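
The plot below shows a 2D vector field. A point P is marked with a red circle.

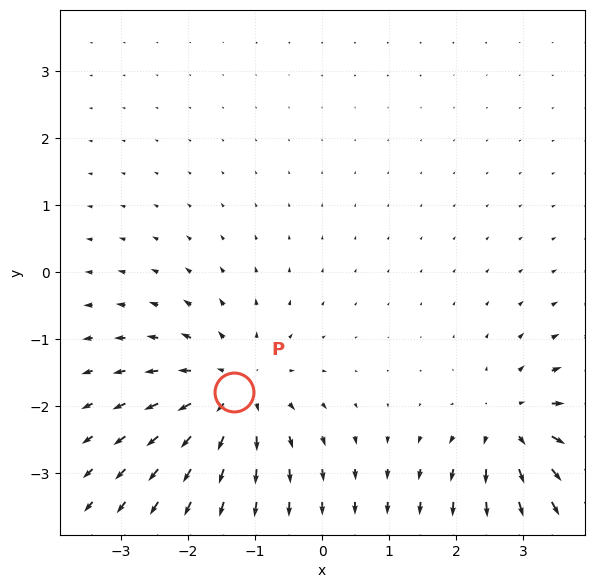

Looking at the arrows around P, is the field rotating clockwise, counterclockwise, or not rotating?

not rotating

Near P at (-1.3, -1.8) the arrows show no circulation. The curl there is ≈0.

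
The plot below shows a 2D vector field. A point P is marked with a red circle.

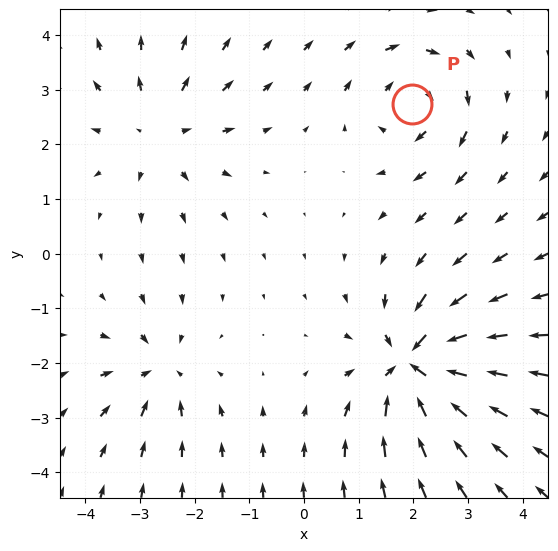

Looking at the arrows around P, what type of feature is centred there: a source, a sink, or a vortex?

At P (2.0, 2.7) the arrows circulate clockwise. Divergence ≈0, curl about -4 — near-zero divergence with nonzero curl is a vortex.

vortex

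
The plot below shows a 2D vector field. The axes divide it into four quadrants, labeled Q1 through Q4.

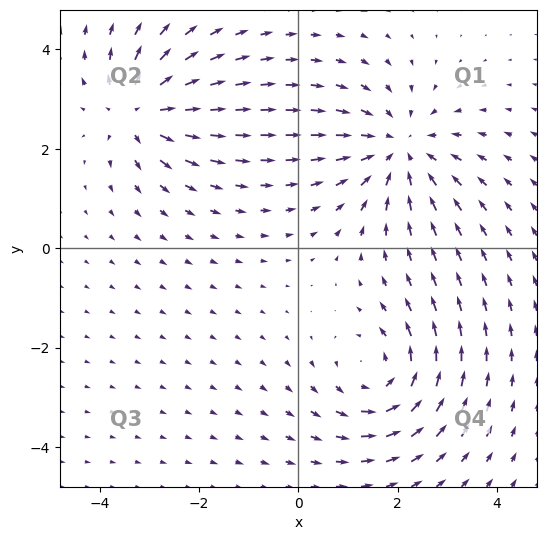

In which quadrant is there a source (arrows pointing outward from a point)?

The source sits at approximately (-3.2, 2.8), which lies in quadrant Q2. The divergence there is about +5, positive as expected for a source.

Q2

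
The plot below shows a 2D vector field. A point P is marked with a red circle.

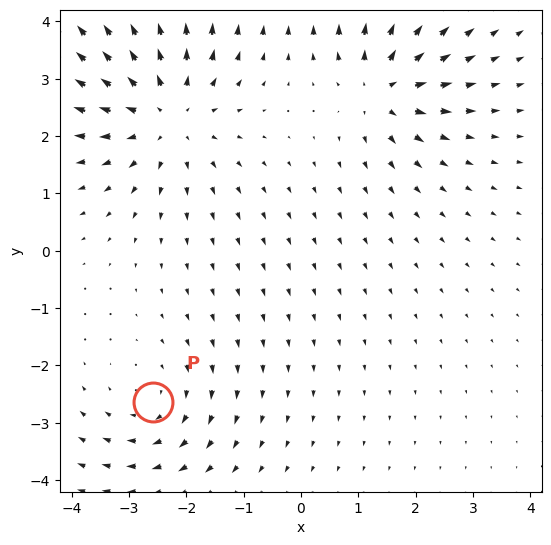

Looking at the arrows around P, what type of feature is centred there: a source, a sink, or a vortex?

At P (-2.6, -2.6) the arrows circulate clockwise. Divergence ≈0, curl about -3 — near-zero divergence with nonzero curl is a vortex.

vortex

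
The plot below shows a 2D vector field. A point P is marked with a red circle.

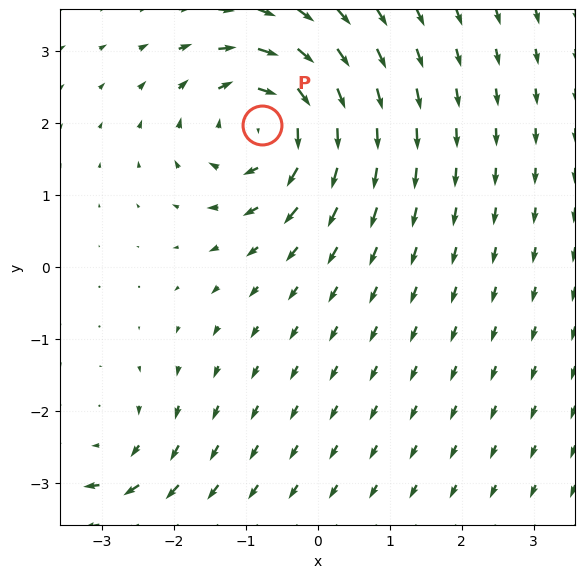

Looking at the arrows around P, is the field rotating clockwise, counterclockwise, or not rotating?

clockwise

Near P at (-0.8, 2.0) the arrows circulate clockwise. The curl (z-component) there is about -5; negative curl means clockwise rotation.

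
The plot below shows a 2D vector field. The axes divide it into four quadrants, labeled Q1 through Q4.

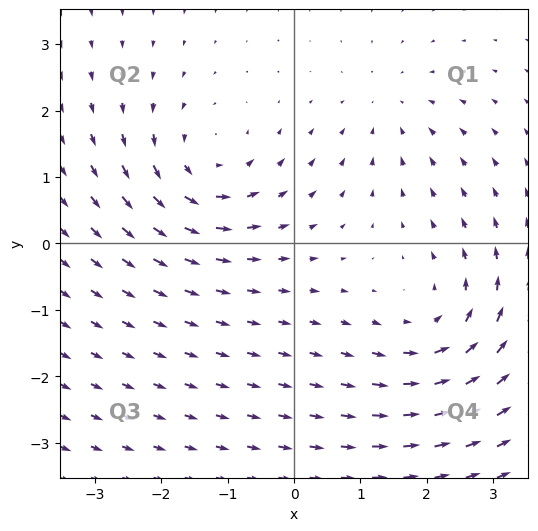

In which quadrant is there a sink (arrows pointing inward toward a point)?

The sink sits at approximately (1.5, 2.0), which lies in quadrant Q1. The divergence there is about -3, negative as expected for a sink.

Q1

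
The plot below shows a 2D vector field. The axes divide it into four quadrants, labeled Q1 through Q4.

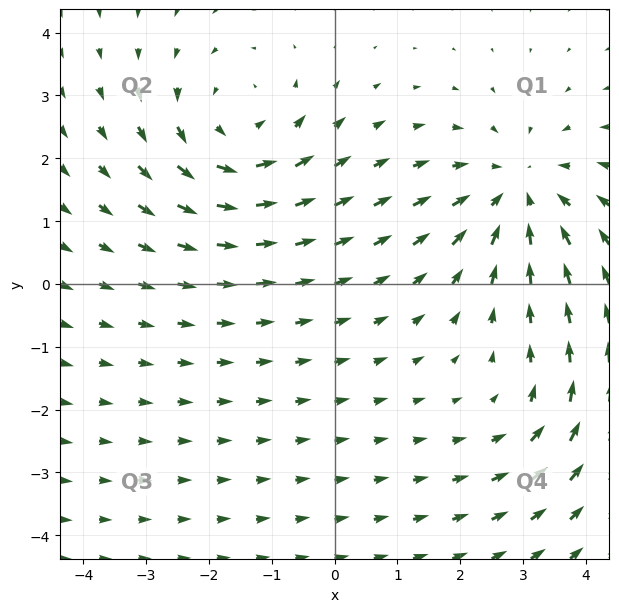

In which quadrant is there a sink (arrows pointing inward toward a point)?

The sink sits at approximately (2.9, 1.5), which lies in quadrant Q1. The divergence there is about -4, negative as expected for a sink.

Q1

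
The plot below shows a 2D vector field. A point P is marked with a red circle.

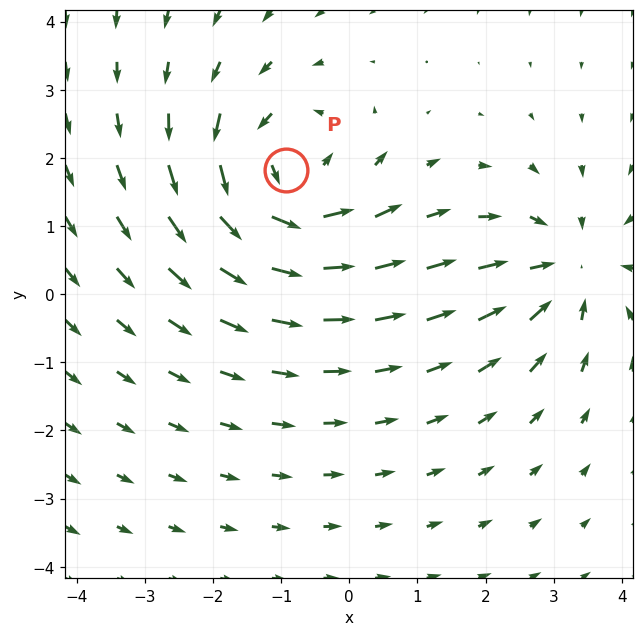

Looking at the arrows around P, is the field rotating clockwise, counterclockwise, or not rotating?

counterclockwise

Near P at (-0.9, 1.8) the arrows circulate counterclockwise. The curl (z-component) there is about +4; positive curl means counterclockwise rotation.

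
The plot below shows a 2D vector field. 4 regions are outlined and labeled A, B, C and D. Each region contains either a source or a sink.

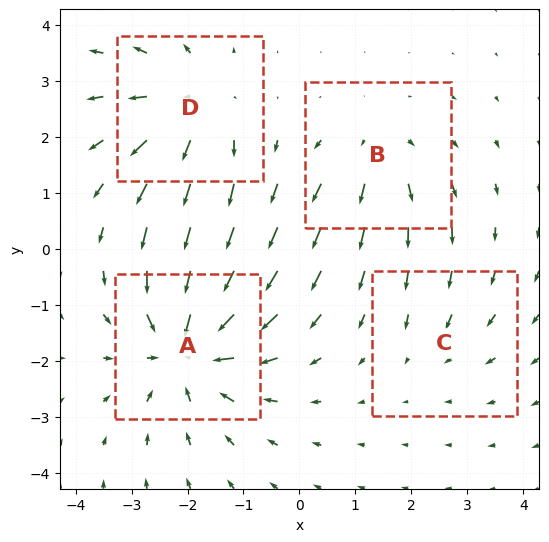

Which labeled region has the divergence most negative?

Divergence at each region's feature centre — A: about -6, B: about +3, C: about -2, D: about +4. Region A is most negative.

A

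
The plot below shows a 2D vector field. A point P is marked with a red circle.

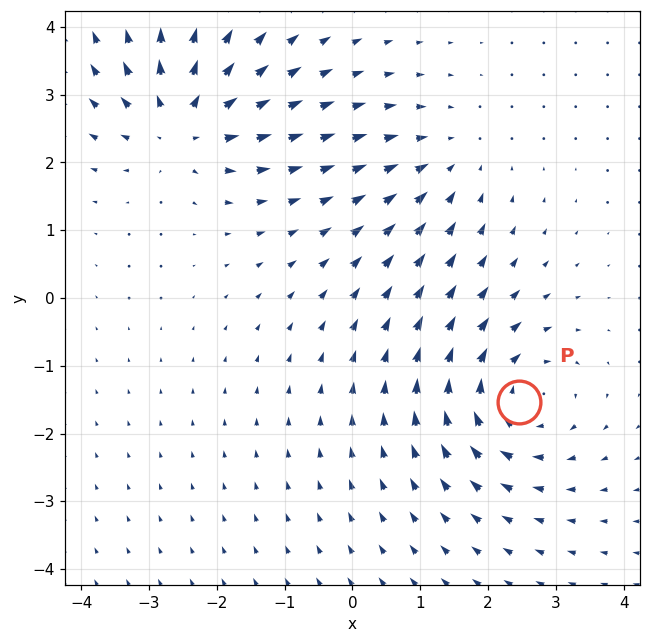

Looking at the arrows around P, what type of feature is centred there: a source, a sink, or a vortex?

At P (2.5, -1.5) the arrows circulate clockwise. Divergence ≈0, curl about -5 — near-zero divergence with nonzero curl is a vortex.

vortex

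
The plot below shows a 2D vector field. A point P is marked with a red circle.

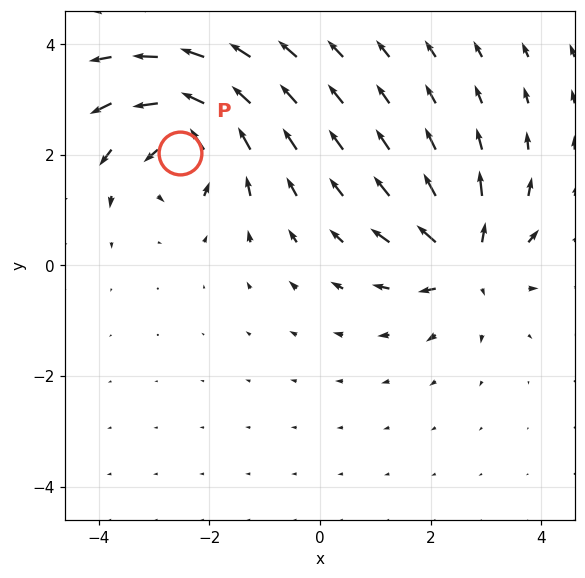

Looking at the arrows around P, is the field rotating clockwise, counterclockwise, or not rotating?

Near P at (-2.5, 2.0) the arrows circulate counterclockwise. The curl (z-component) there is about +5; positive curl means counterclockwise rotation.

counterclockwise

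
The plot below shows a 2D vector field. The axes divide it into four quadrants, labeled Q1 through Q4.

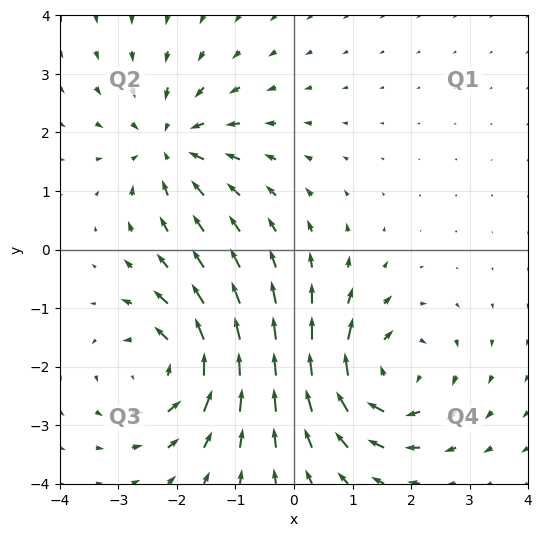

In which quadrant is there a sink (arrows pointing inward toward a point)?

The sink sits at approximately (-2.1, 1.8), which lies in quadrant Q2. The divergence there is about -4, negative as expected for a sink.

Q2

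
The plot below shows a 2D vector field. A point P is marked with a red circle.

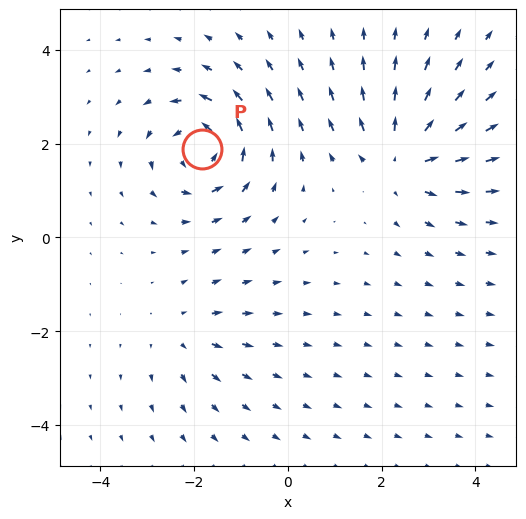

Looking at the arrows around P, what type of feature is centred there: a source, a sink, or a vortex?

vortex

At P (-1.8, 1.9) the arrows circulate counterclockwise. Divergence ≈0, curl about +6 — near-zero divergence with nonzero curl is a vortex.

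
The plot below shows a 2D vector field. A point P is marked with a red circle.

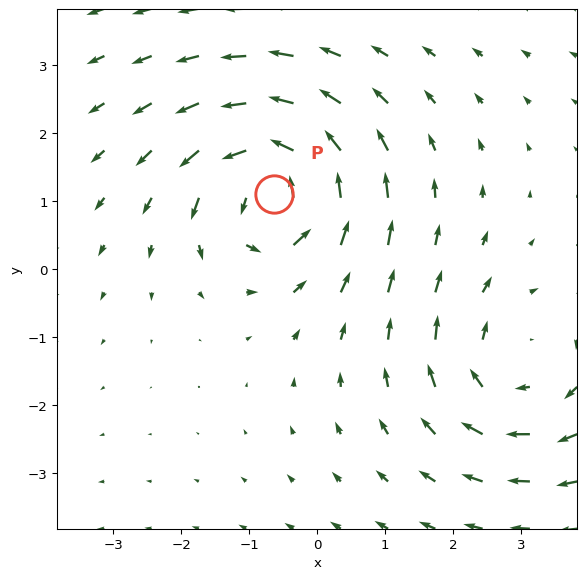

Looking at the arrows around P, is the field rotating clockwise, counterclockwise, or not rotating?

counterclockwise

Near P at (-0.6, 1.1) the arrows circulate counterclockwise. The curl (z-component) there is about +7; positive curl means counterclockwise rotation.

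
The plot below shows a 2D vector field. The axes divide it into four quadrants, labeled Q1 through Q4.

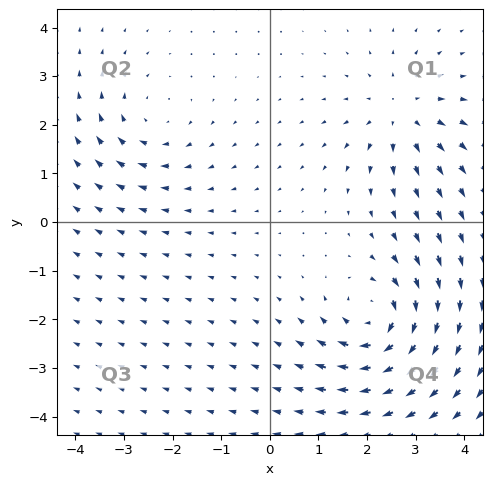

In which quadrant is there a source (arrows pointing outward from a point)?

Q1

The source sits at approximately (2.7, 2.2), which lies in quadrant Q1. The divergence there is about +4, positive as expected for a source.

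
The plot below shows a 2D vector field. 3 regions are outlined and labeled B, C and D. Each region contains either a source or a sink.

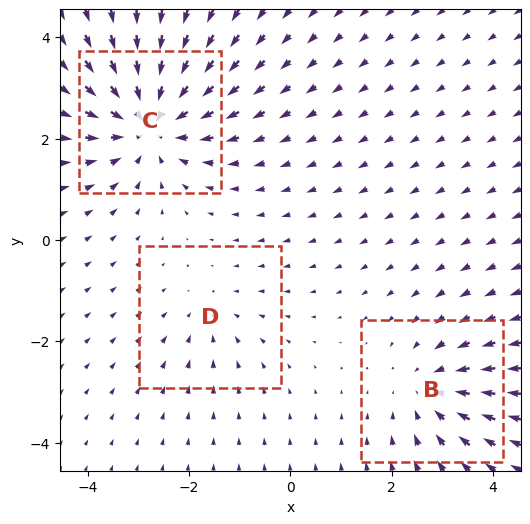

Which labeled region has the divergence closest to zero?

Divergence at each region's feature centre — B: about -3, C: about -4, D: about -2. Region D is closest to zero.

D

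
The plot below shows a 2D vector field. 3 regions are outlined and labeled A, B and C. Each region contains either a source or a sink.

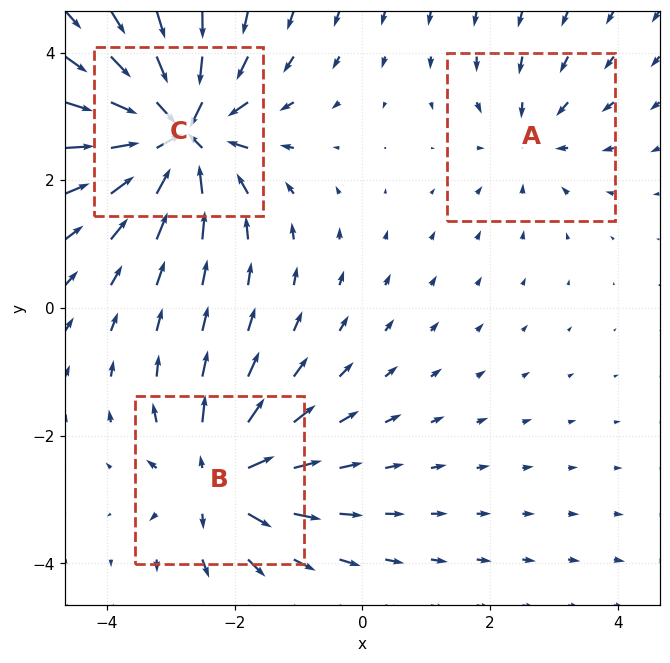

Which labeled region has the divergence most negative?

Divergence at each region's feature centre — A: about -2, B: about +4, C: about -6. Region C is most negative.

C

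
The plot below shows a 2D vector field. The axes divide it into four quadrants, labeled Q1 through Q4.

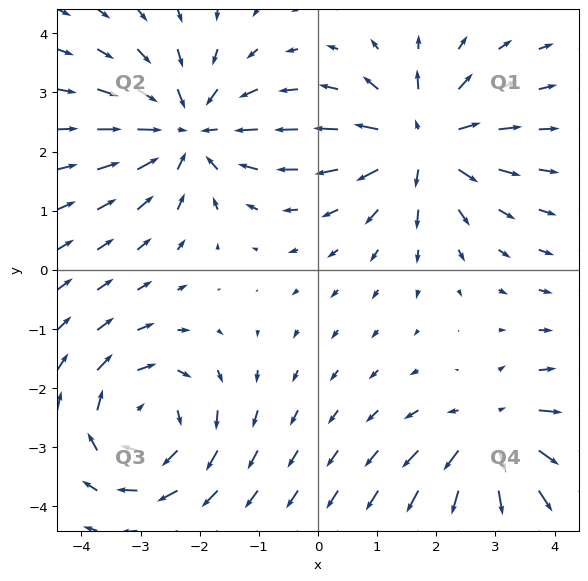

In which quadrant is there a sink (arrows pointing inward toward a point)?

Q2

The sink sits at approximately (-2.2, 2.4), which lies in quadrant Q2. The divergence there is about -5, negative as expected for a sink.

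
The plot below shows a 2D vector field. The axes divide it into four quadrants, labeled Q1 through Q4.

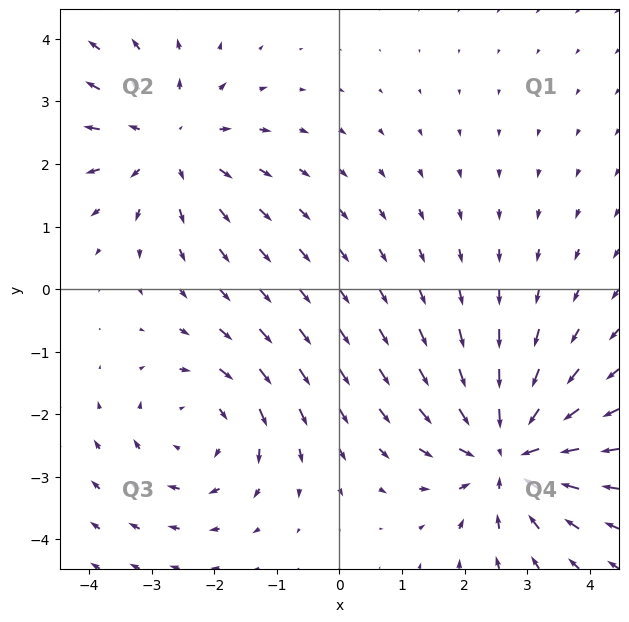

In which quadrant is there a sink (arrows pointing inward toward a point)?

Q4

The sink sits at approximately (2.7, -2.6), which lies in quadrant Q4. The divergence there is about -5, negative as expected for a sink.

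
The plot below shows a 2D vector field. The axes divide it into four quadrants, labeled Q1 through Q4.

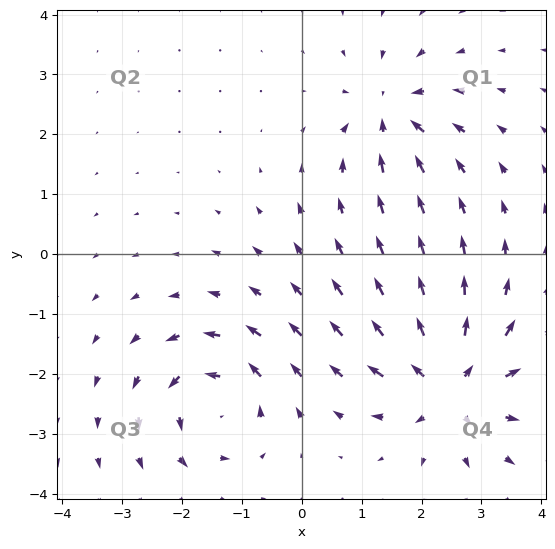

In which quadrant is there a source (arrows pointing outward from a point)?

Q4

The source sits at approximately (2.5, -2.2), which lies in quadrant Q4. The divergence there is about +5, positive as expected for a source.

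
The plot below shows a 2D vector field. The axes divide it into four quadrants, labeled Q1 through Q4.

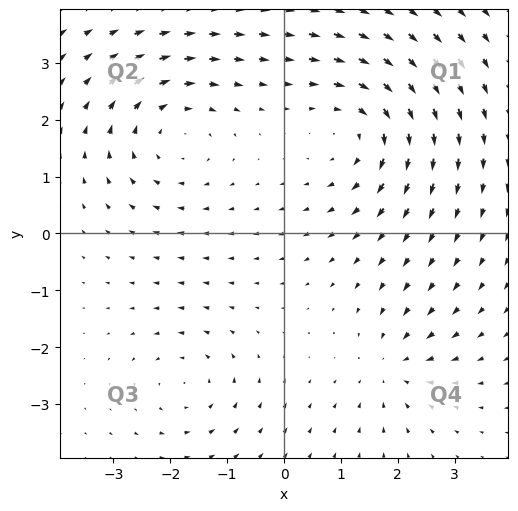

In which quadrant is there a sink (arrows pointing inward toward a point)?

The sink sits at approximately (1.9, -2.3), which lies in quadrant Q4. The divergence there is about -3, negative as expected for a sink.

Q4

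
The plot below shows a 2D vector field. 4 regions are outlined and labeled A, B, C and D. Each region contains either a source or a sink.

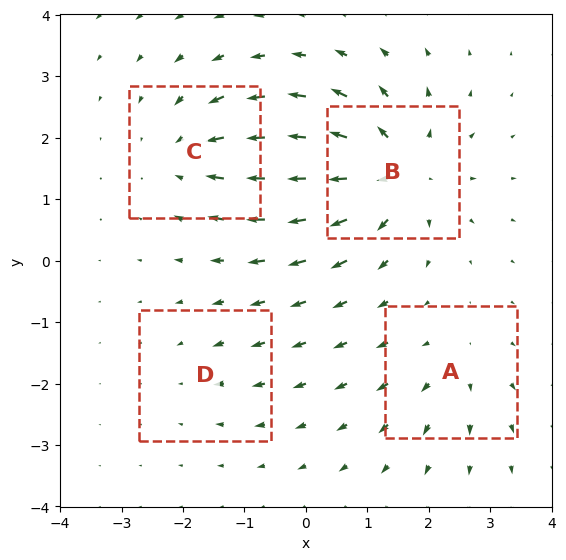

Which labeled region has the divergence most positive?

B

Divergence at each region's feature centre — A: about +3, B: about +7, C: about -5, D: about -2. Region B is most positive.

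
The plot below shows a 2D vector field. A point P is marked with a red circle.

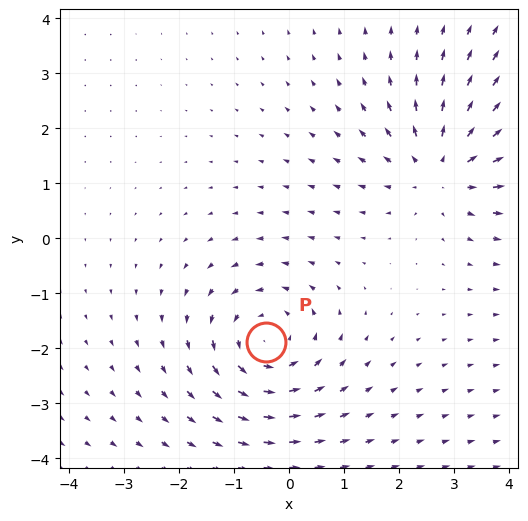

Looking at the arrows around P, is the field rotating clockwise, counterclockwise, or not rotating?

Near P at (-0.4, -1.9) the arrows circulate counterclockwise. The curl (z-component) there is about +4; positive curl means counterclockwise rotation.

counterclockwise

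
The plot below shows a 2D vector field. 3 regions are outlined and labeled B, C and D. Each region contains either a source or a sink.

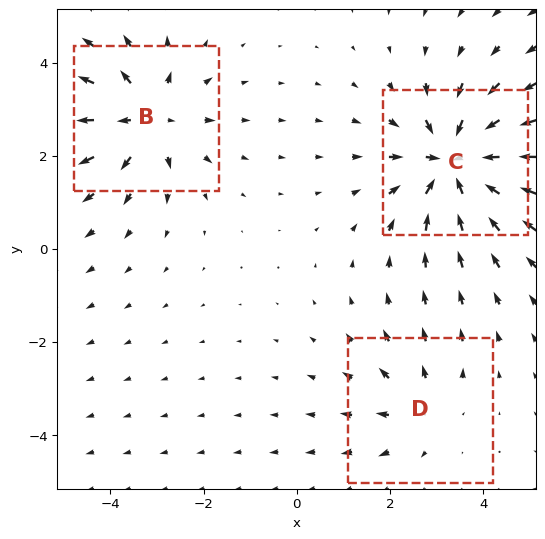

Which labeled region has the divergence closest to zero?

Divergence at each region's feature centre — B: about +4, C: about -5, D: about +2. Region D is closest to zero.

D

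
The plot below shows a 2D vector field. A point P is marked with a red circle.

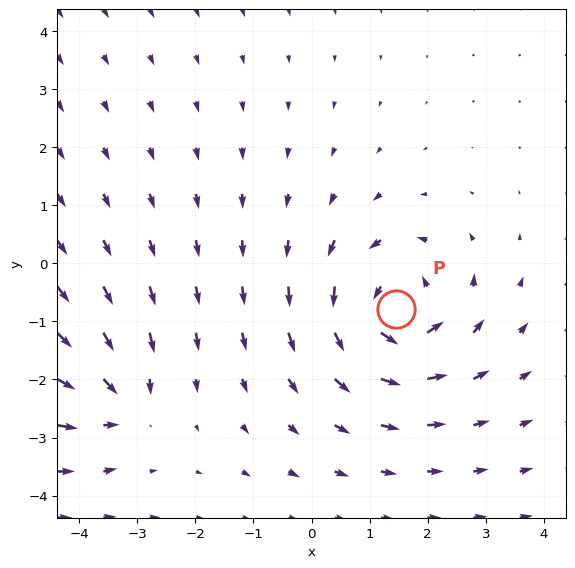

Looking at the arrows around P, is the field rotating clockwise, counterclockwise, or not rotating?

counterclockwise

Near P at (1.5, -0.8) the arrows circulate counterclockwise. The curl (z-component) there is about +5; positive curl means counterclockwise rotation.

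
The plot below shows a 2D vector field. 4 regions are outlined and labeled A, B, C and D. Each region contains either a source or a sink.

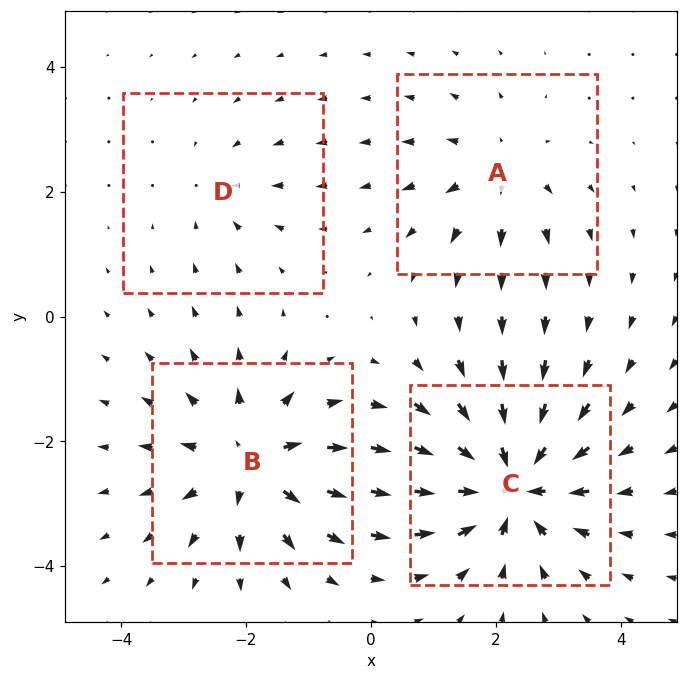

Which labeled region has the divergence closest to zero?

D

Divergence at each region's feature centre — A: about +4, B: about +6, C: about -7, D: about -2. Region D is closest to zero.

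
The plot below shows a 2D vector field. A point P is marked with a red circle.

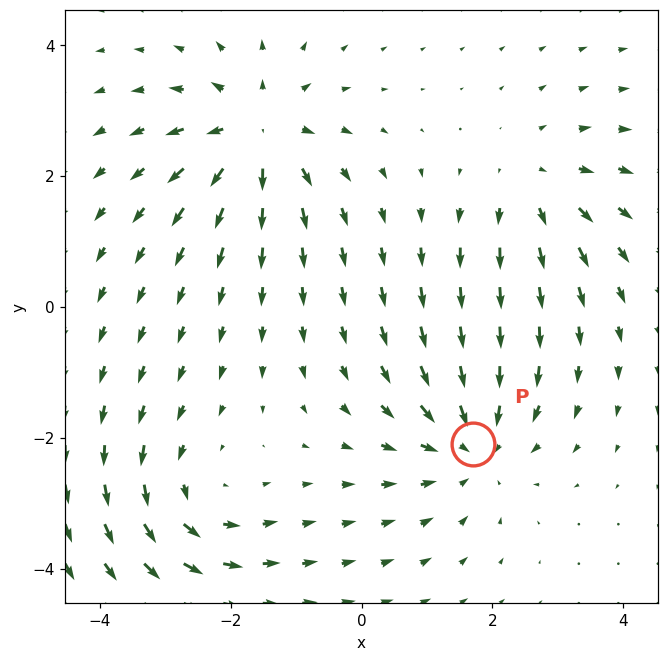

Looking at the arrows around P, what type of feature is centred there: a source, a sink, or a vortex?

sink

At P (1.7, -2.1) the arrows converge inward. Divergence about -4, curl ≈0 — negative divergence with near-zero curl is a sink.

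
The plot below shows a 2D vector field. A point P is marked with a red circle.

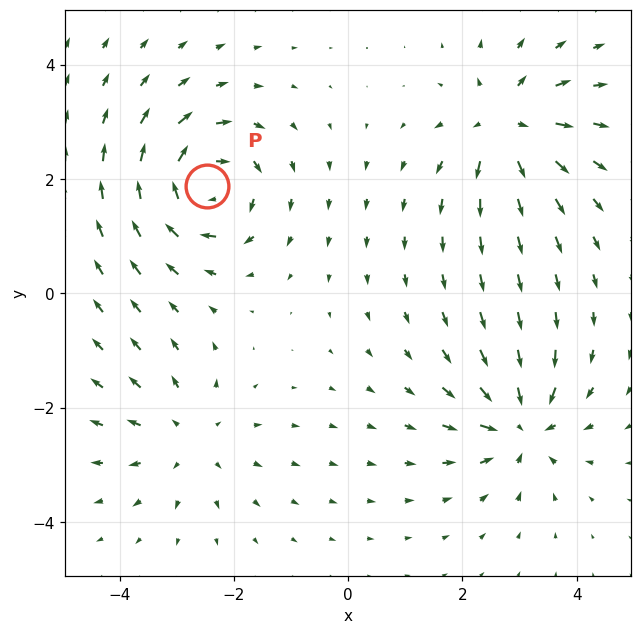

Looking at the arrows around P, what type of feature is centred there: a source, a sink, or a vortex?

At P (-2.5, 1.9) the arrows circulate clockwise. Divergence ≈0, curl about -7 — near-zero divergence with nonzero curl is a vortex.

vortex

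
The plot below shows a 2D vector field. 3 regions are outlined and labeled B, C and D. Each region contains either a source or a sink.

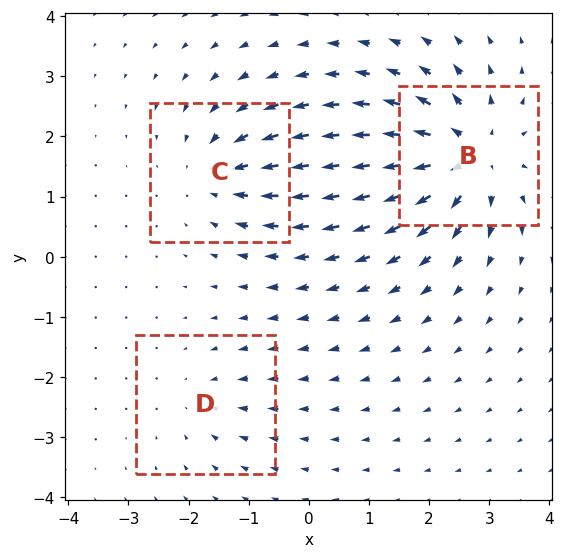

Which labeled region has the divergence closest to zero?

D

Divergence at each region's feature centre — B: about +5, C: about -3, D: about -2. Region D is closest to zero.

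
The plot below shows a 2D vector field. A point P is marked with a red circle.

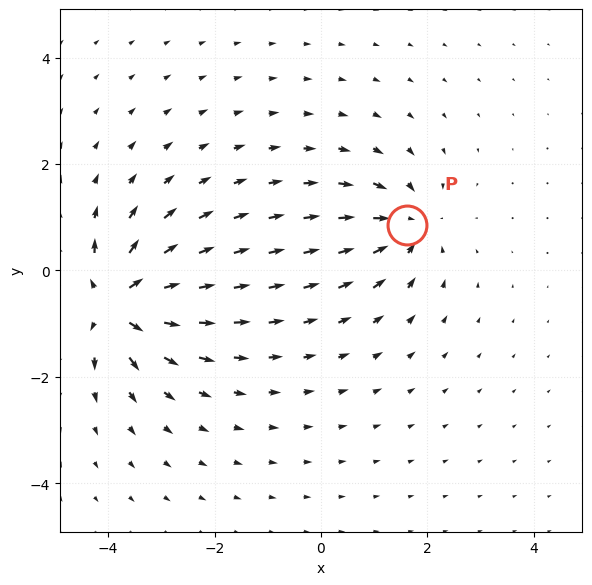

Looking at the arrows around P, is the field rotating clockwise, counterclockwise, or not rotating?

Near P at (1.6, 0.8) the arrows show no circulation. The curl there is ≈0.

not rotating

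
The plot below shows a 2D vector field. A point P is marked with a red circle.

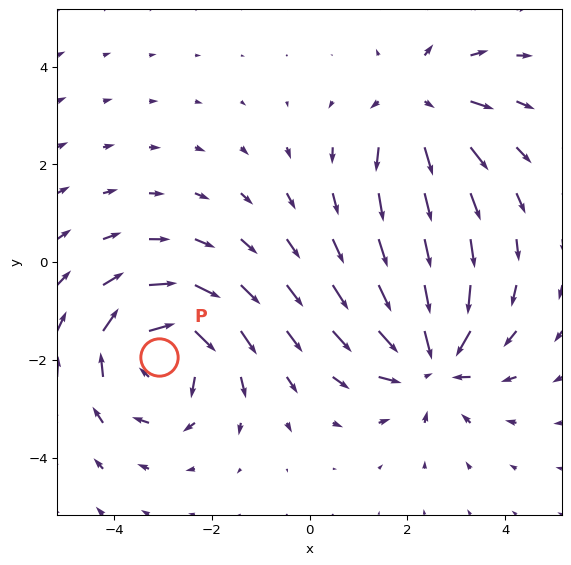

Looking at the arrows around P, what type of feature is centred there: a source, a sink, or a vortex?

vortex

At P (-3.1, -1.9) the arrows circulate clockwise. Divergence ≈0, curl about -5 — near-zero divergence with nonzero curl is a vortex.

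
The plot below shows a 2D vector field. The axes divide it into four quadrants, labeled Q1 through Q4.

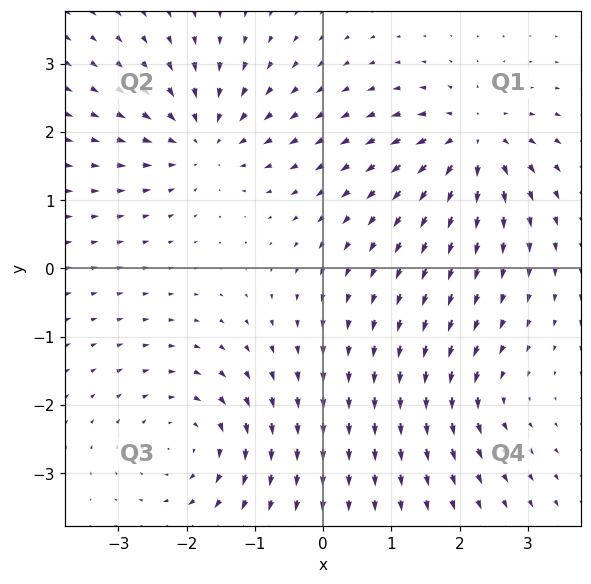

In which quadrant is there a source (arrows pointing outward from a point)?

The source sits at approximately (2.2, 1.9), which lies in quadrant Q1. The divergence there is about +6, positive as expected for a source.

Q1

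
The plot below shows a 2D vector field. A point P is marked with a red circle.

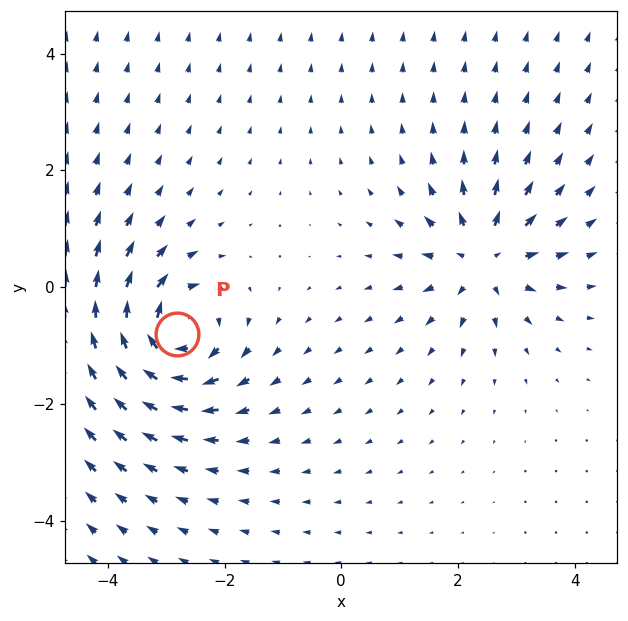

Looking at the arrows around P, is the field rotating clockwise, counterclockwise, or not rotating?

clockwise

Near P at (-2.8, -0.8) the arrows circulate clockwise. The curl (z-component) there is about -7; negative curl means clockwise rotation.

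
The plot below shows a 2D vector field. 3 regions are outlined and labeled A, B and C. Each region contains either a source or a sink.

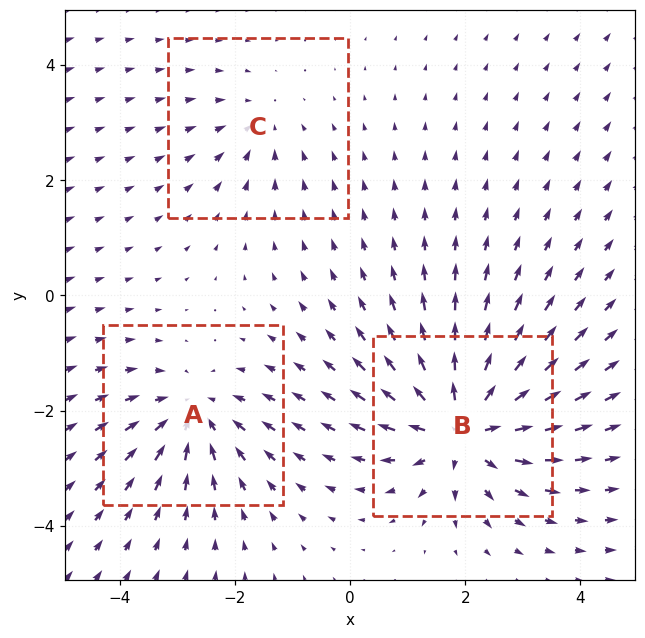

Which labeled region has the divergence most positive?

B

Divergence at each region's feature centre — A: about -4, B: about +6, C: about -2. Region B is most positive.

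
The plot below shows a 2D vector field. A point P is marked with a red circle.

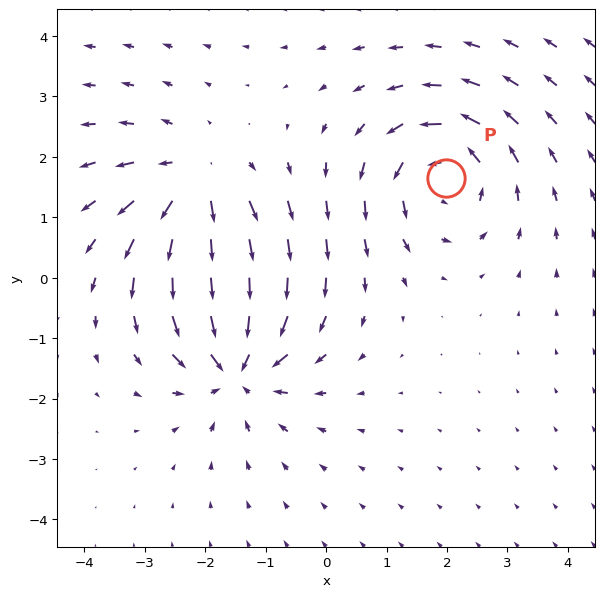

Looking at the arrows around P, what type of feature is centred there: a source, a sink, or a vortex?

At P (2.0, 1.6) the arrows circulate counterclockwise. Divergence ≈0, curl about +6 — near-zero divergence with nonzero curl is a vortex.

vortex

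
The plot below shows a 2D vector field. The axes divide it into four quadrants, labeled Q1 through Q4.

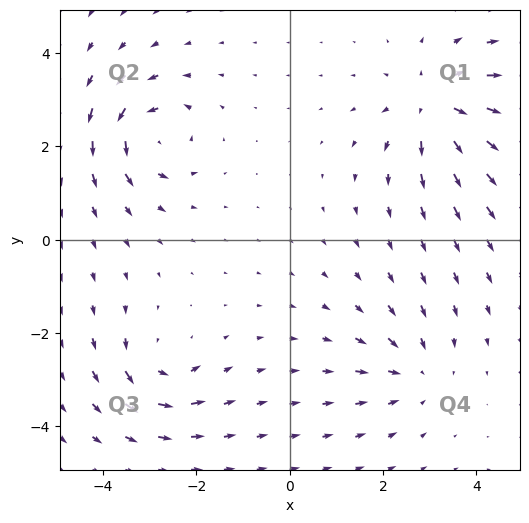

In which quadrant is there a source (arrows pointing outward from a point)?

Q1

The source sits at approximately (3.1, 2.9), which lies in quadrant Q1. The divergence there is about +4, positive as expected for a source.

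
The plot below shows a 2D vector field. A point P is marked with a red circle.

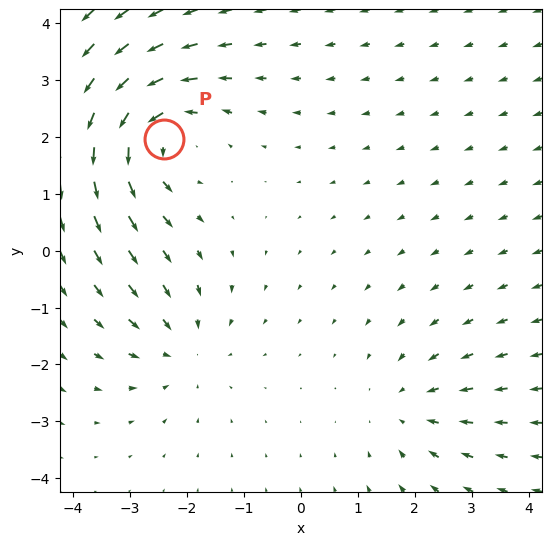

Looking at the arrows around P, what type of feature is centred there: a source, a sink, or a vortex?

vortex

At P (-2.4, 2.0) the arrows circulate counterclockwise. Divergence ≈0, curl about +5 — near-zero divergence with nonzero curl is a vortex.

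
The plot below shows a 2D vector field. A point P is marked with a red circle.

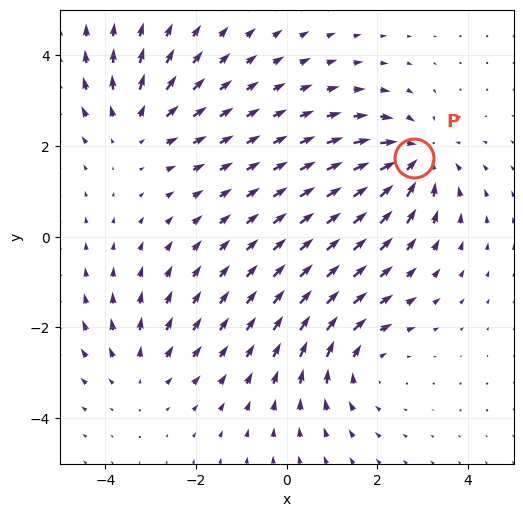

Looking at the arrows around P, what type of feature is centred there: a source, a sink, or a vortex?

sink

At P (2.8, 1.7) the arrows converge inward. Divergence about -5, curl ≈0 — negative divergence with near-zero curl is a sink.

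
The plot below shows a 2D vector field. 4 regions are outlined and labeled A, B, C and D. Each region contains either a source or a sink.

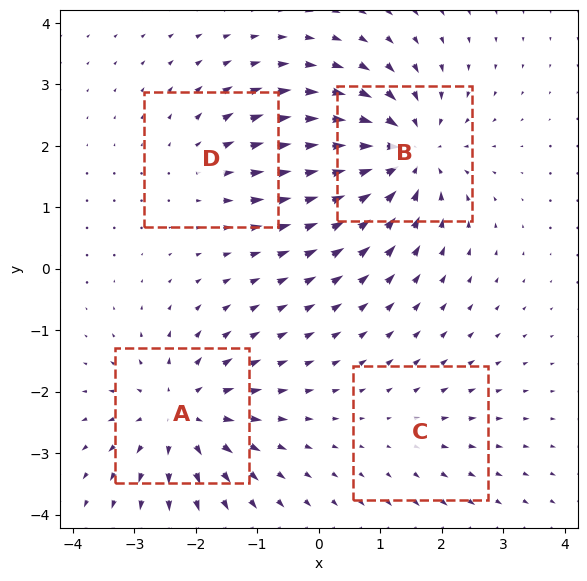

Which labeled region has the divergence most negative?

B

Divergence at each region's feature centre — A: about +5, B: about -7, C: about +2, D: about +3. Region B is most negative.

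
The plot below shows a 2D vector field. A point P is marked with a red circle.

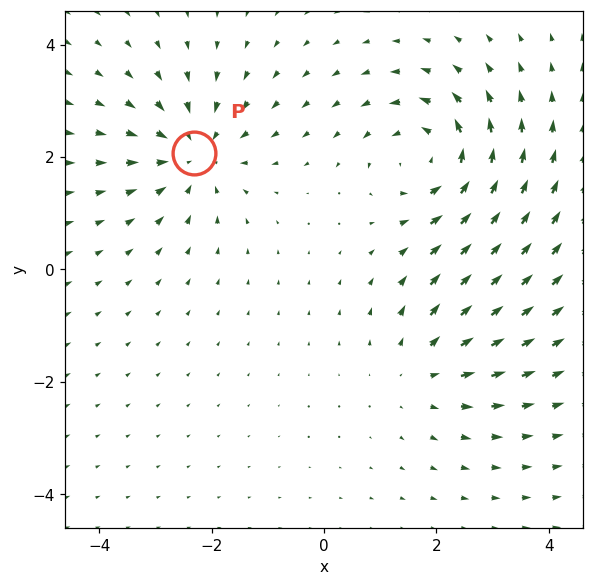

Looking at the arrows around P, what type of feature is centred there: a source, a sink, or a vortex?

sink

At P (-2.3, 2.1) the arrows converge inward. Divergence about -3, curl ≈0 — negative divergence with near-zero curl is a sink.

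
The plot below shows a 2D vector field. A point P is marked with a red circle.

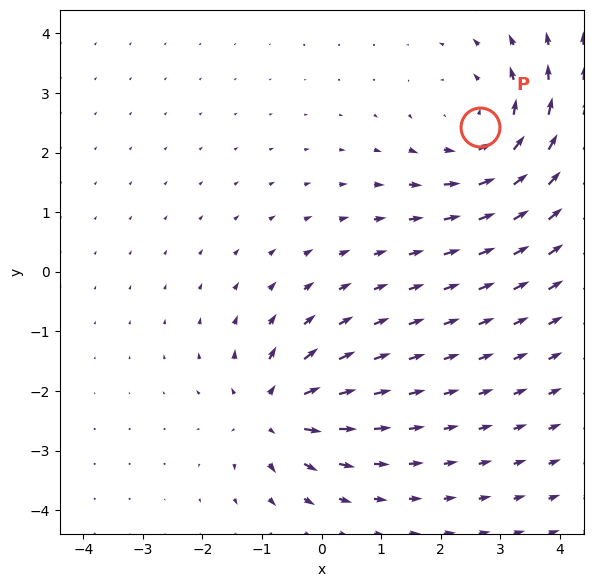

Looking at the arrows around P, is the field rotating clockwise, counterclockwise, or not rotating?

counterclockwise

Near P at (2.7, 2.4) the arrows circulate counterclockwise. The curl (z-component) there is about +4; positive curl means counterclockwise rotation.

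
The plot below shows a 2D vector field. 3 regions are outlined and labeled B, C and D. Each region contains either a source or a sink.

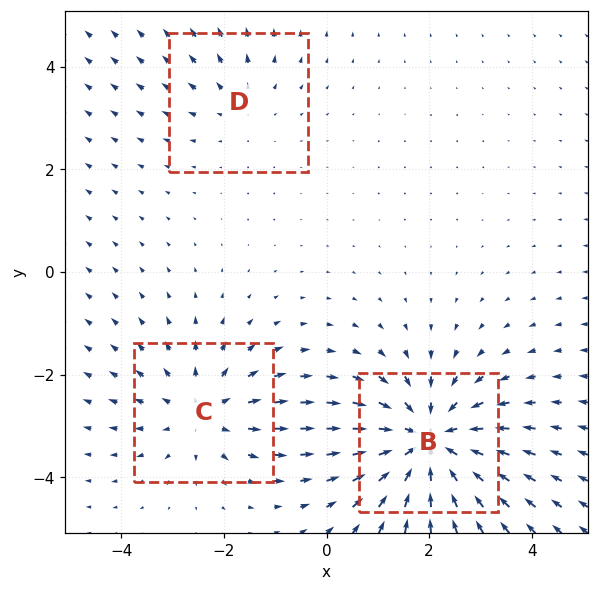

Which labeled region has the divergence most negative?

Divergence at each region's feature centre — B: about -5, C: about +3, D: about +2. Region B is most negative.

B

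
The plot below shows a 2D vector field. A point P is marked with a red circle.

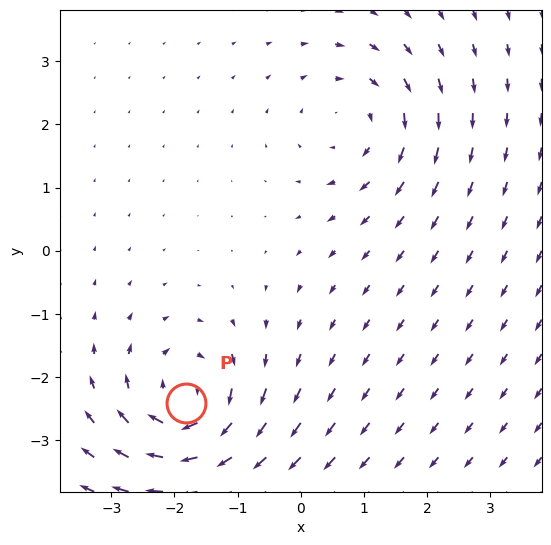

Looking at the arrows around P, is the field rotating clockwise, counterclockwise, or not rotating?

Near P at (-1.8, -2.4) the arrows circulate clockwise. The curl (z-component) there is about -4; negative curl means clockwise rotation.

clockwise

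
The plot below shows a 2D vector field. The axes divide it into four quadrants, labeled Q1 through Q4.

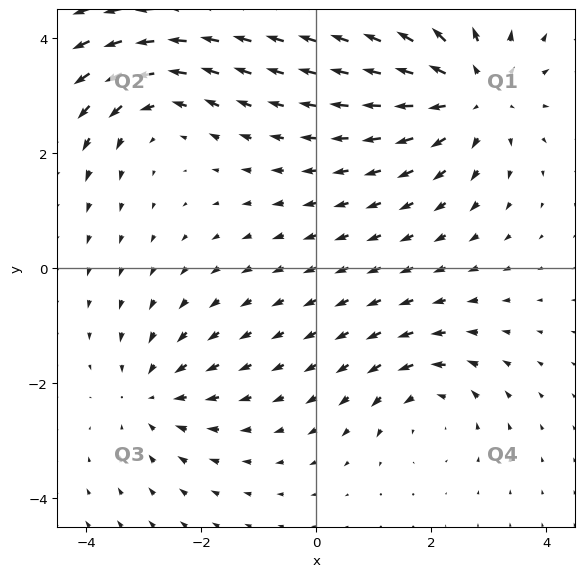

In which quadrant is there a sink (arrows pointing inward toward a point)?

The sink sits at approximately (-2.9, -2.2), which lies in quadrant Q3. The divergence there is about -3, negative as expected for a sink.

Q3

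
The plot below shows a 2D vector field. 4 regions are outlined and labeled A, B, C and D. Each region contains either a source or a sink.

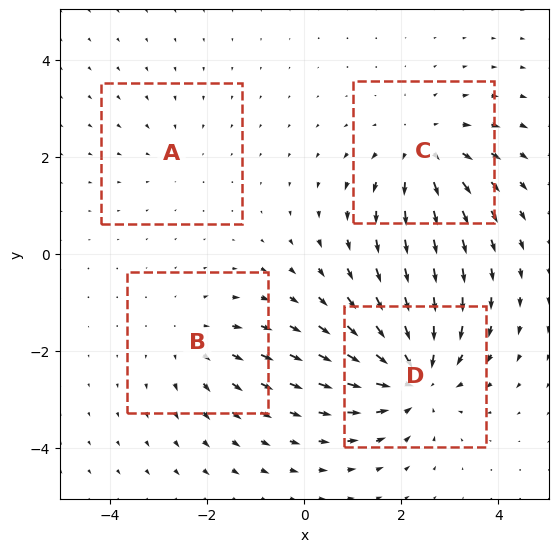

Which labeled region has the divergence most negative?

Divergence at each region's feature centre — A: about -2, B: about +3, C: about +4, D: about -6. Region D is most negative.

D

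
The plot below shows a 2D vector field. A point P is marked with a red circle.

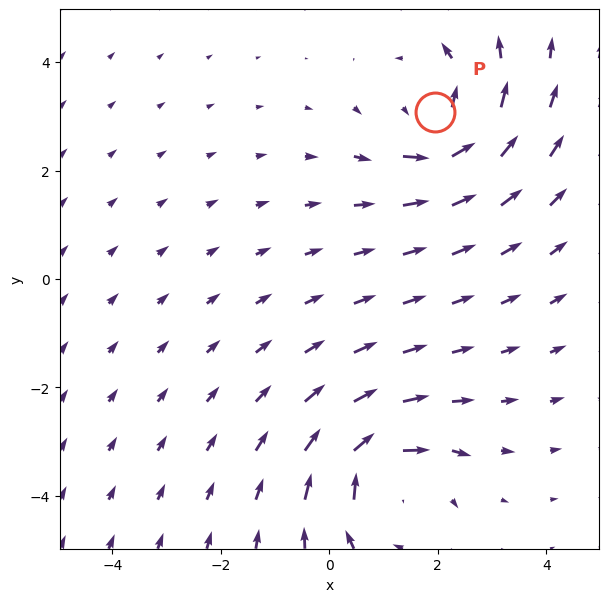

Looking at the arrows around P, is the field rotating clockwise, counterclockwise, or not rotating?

counterclockwise

Near P at (1.9, 3.1) the arrows circulate counterclockwise. The curl (z-component) there is about +4; positive curl means counterclockwise rotation.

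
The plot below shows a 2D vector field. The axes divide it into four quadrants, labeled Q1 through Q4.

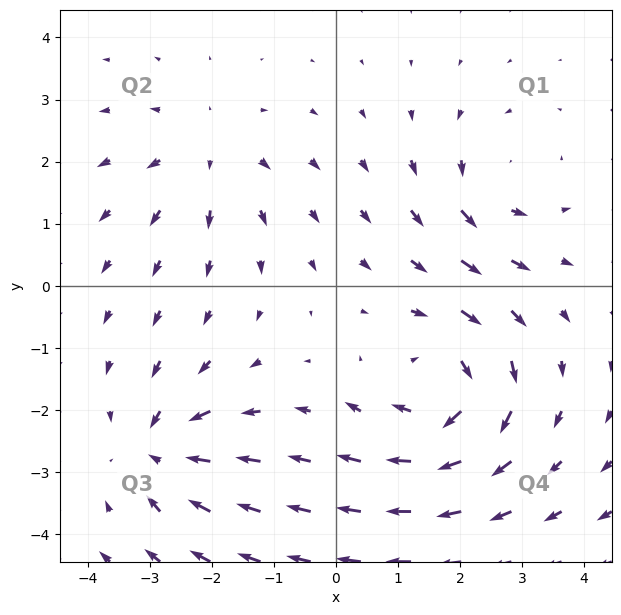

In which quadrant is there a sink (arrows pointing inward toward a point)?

Q3

The sink sits at approximately (-2.8, -2.6), which lies in quadrant Q3. The divergence there is about -5, negative as expected for a sink.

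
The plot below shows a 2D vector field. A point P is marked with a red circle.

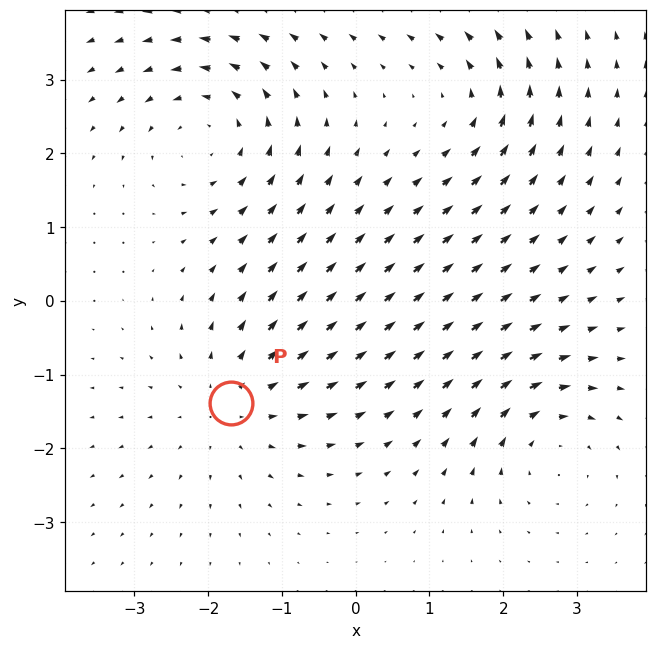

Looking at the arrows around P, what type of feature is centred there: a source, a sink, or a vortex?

At P (-1.7, -1.4) the arrows spread outward. Divergence about +3, curl ≈0 — positive divergence with near-zero curl is a source.

source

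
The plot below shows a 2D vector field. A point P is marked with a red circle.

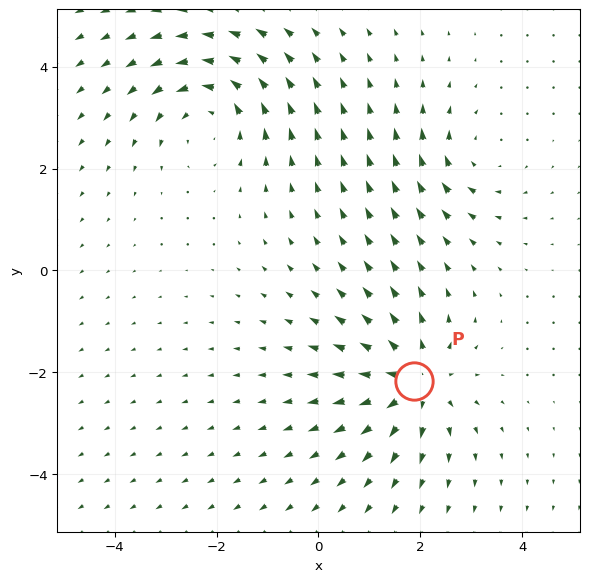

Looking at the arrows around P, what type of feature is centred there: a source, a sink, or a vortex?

At P (1.9, -2.2) the arrows spread outward. Divergence about +5, curl ≈0 — positive divergence with near-zero curl is a source.

source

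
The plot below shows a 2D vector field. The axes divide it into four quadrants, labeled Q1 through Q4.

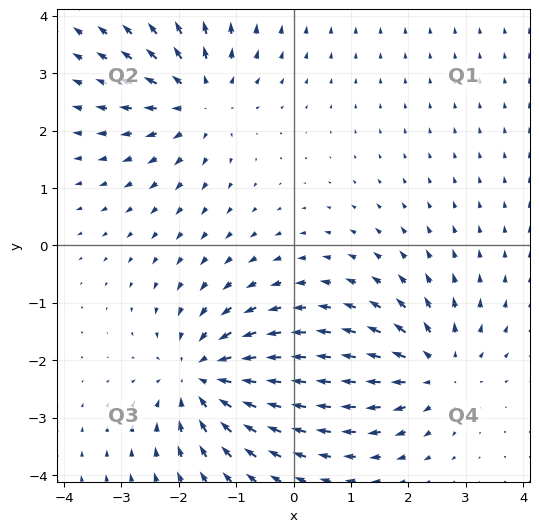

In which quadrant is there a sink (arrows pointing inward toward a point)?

Q3

The sink sits at approximately (-1.6, -2.3), which lies in quadrant Q3. The divergence there is about -5, negative as expected for a sink.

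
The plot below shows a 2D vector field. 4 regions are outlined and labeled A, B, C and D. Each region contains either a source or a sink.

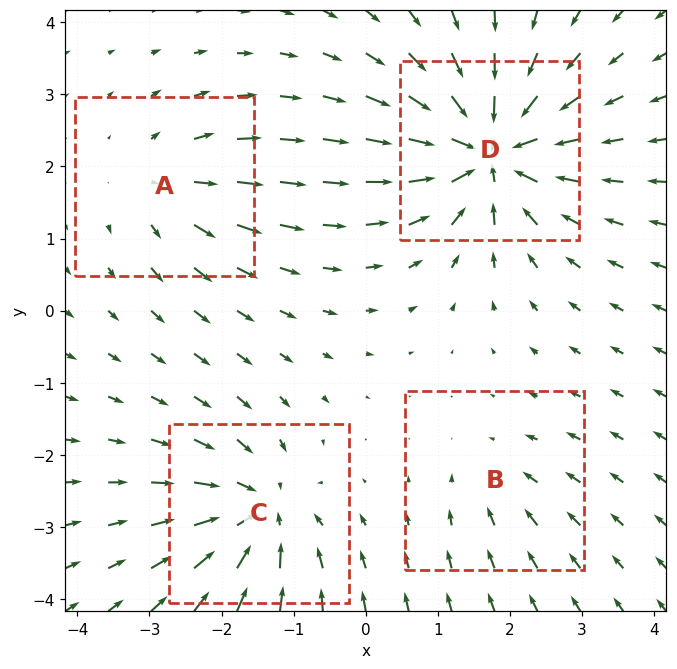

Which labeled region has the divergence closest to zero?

B

Divergence at each region's feature centre — A: about +4, B: about -3, C: about -6, D: about -9. Region B is closest to zero.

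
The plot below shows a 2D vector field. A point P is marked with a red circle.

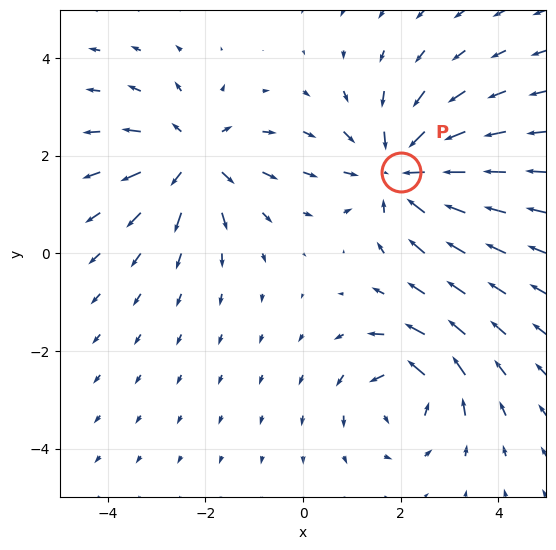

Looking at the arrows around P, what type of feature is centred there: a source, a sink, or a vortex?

sink

At P (2.0, 1.7) the arrows converge inward. Divergence about -4, curl ≈0 — negative divergence with near-zero curl is a sink.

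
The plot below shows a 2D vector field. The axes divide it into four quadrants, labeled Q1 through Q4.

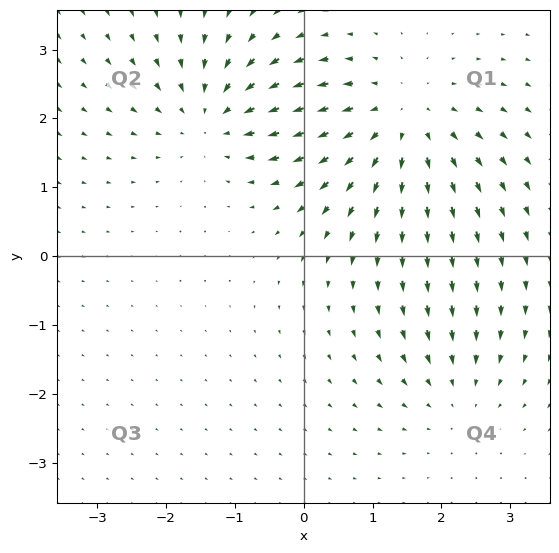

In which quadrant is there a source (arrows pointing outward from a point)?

The source sits at approximately (1.4, 2.0), which lies in quadrant Q1. The divergence there is about +4, positive as expected for a source.

Q1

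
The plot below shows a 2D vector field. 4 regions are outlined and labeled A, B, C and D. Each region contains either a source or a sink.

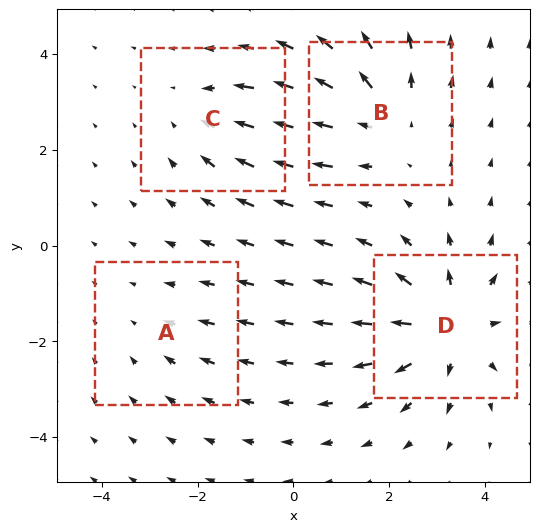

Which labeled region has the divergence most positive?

D

Divergence at each region's feature centre — A: about -2, B: about +4, C: about -3, D: about +6. Region D is most positive.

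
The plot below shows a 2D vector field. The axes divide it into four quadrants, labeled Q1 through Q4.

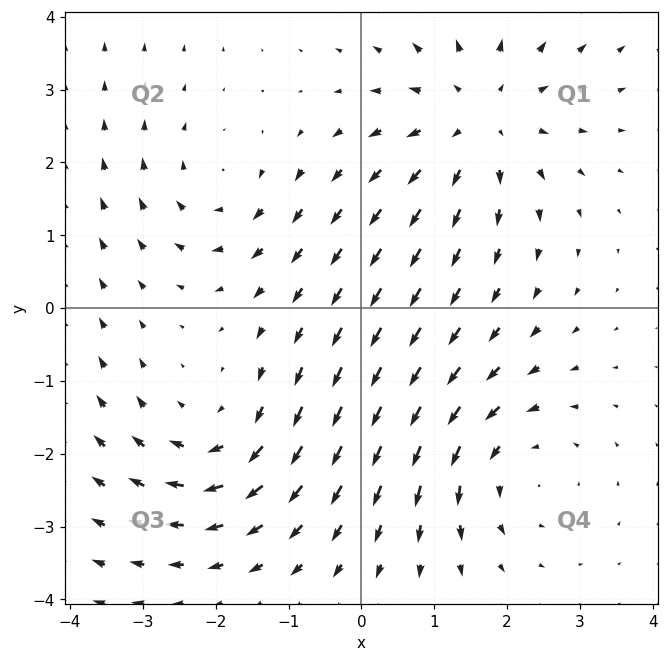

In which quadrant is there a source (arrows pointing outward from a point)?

Q1

The source sits at approximately (1.6, 2.6), which lies in quadrant Q1. The divergence there is about +4, positive as expected for a source.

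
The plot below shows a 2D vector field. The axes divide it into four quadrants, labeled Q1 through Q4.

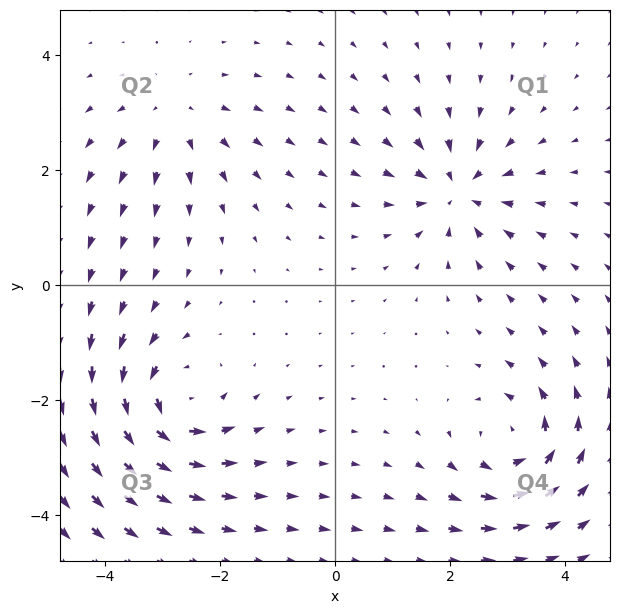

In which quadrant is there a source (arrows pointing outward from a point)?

Q2

The source sits at approximately (-2.8, 2.9), which lies in quadrant Q2. The divergence there is about +3, positive as expected for a source.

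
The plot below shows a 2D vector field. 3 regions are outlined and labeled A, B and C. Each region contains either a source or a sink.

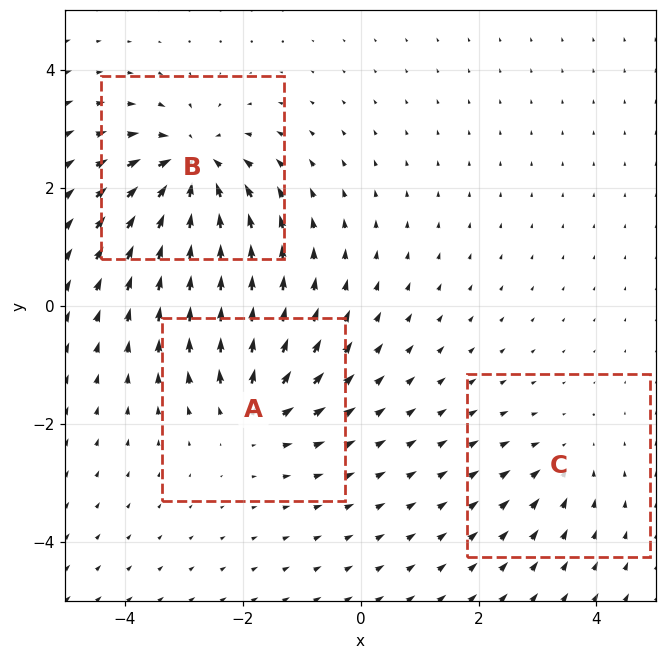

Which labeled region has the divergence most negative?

B

Divergence at each region's feature centre — A: about +4, B: about -6, C: about -2. Region B is most negative.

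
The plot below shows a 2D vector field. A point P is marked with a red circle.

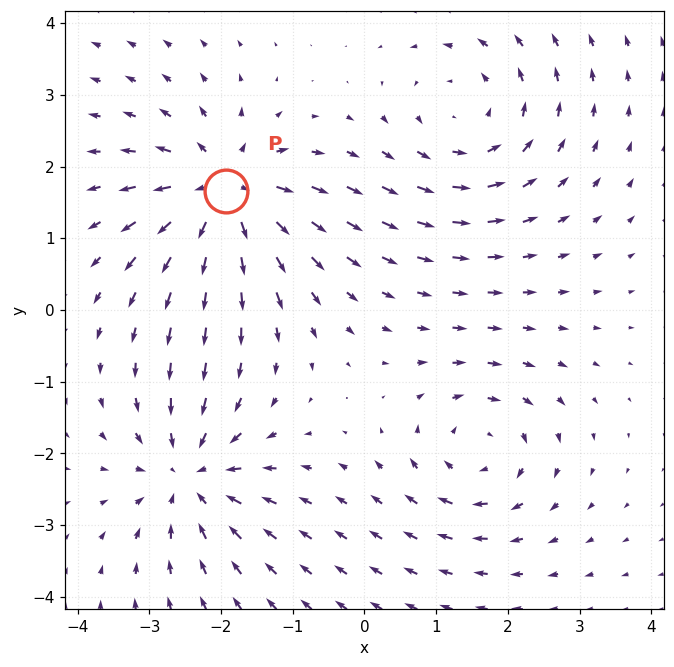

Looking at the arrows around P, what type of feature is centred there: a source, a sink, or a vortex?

source

At P (-1.9, 1.7) the arrows spread outward. Divergence about +6, curl ≈0 — positive divergence with near-zero curl is a source.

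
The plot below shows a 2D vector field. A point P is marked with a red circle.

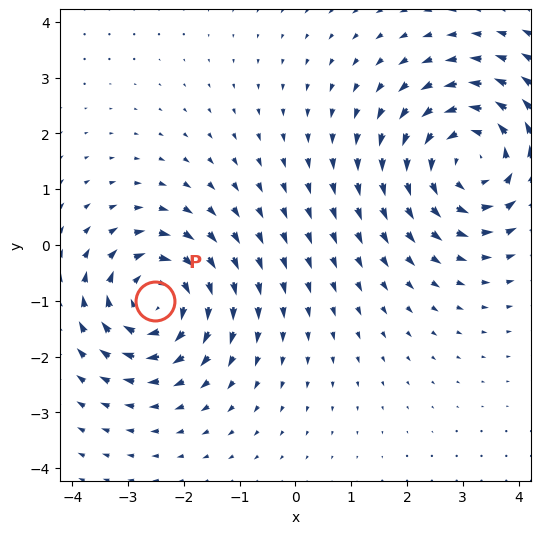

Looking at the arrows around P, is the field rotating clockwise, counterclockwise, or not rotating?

clockwise

Near P at (-2.5, -1.0) the arrows circulate clockwise. The curl (z-component) there is about -5; negative curl means clockwise rotation.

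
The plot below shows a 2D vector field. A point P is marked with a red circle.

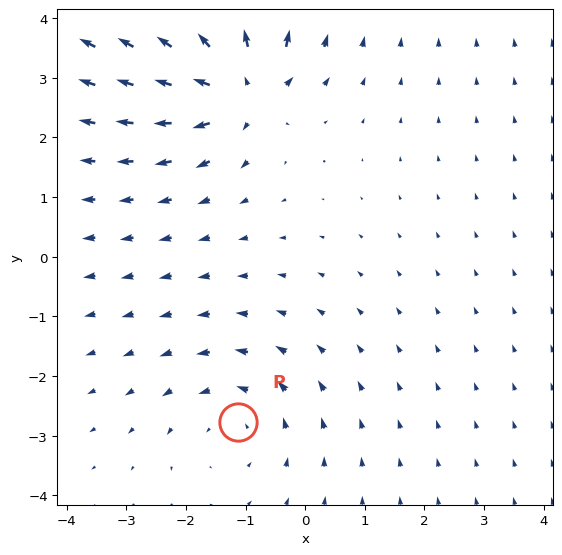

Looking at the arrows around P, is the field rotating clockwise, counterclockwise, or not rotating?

Near P at (-1.1, -2.8) the arrows circulate counterclockwise. The curl (z-component) there is about +2; positive curl means counterclockwise rotation.

counterclockwise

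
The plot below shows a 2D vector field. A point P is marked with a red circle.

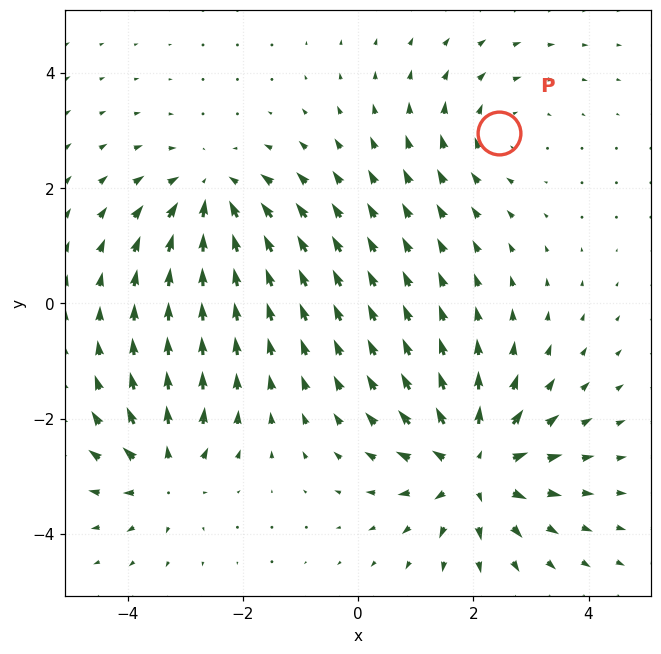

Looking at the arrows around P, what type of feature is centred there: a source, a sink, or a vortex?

At P (2.4, 3.0) the arrows circulate clockwise. Divergence ≈0, curl about -2 — near-zero divergence with nonzero curl is a vortex.

vortex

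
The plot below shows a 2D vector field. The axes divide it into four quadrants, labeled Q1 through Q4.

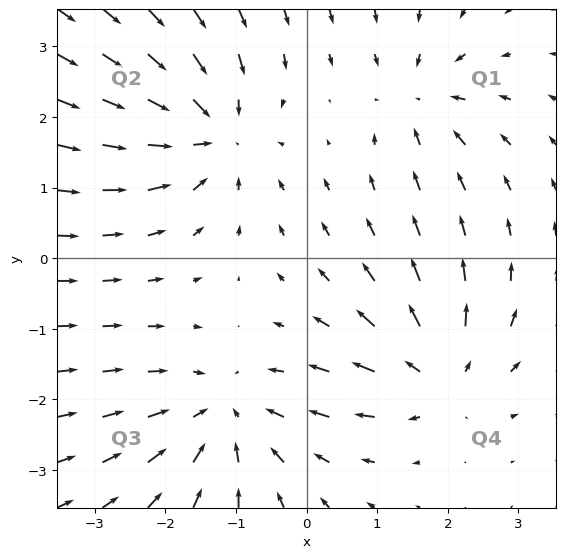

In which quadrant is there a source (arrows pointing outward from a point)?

The source sits at approximately (1.9, -1.6), which lies in quadrant Q4. The divergence there is about +4, positive as expected for a source.

Q4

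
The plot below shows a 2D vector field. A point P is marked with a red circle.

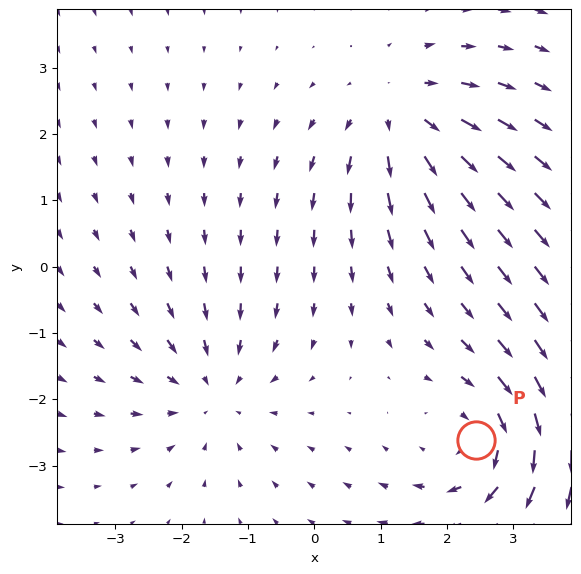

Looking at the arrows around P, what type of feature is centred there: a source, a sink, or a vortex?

vortex

At P (2.4, -2.6) the arrows circulate clockwise. Divergence ≈0, curl about -3 — near-zero divergence with nonzero curl is a vortex.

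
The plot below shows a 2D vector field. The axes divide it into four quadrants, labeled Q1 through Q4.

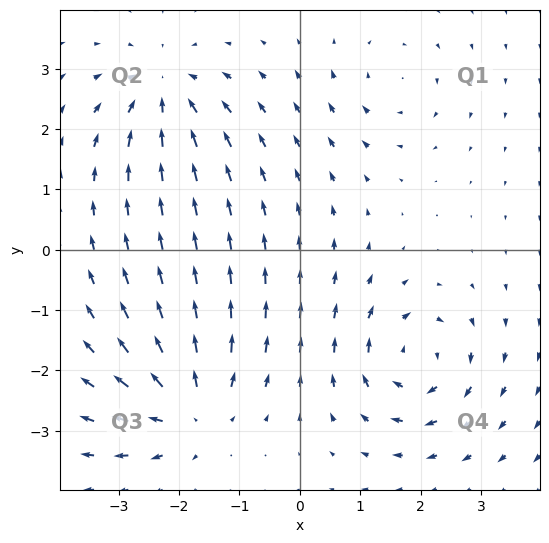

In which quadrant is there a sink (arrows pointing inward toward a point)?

Q2

The sink sits at approximately (-2.3, 2.6), which lies in quadrant Q2. The divergence there is about -5, negative as expected for a sink.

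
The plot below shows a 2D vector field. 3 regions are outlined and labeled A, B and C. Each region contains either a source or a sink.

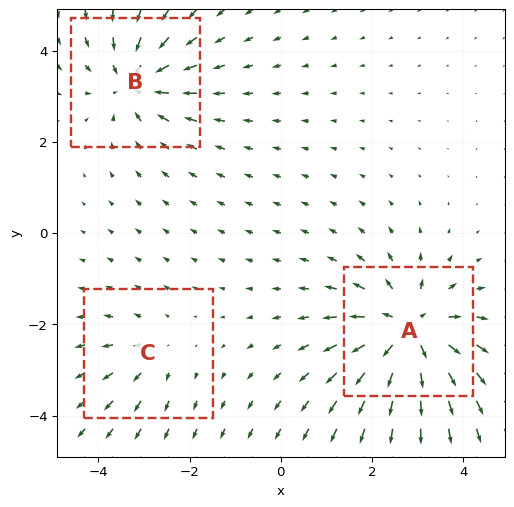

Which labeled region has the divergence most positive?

A

Divergence at each region's feature centre — A: about +5, B: about -4, C: about +2. Region A is most positive.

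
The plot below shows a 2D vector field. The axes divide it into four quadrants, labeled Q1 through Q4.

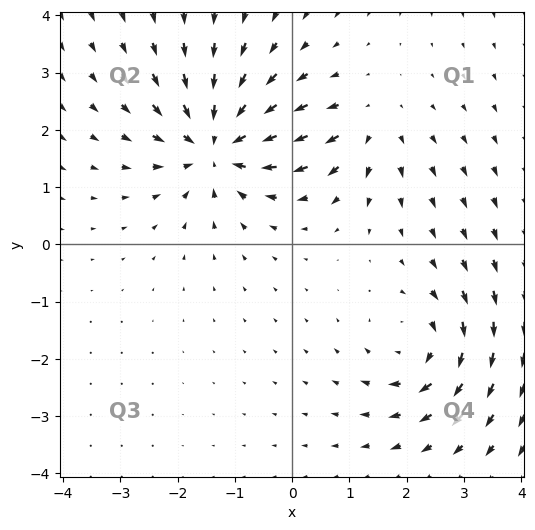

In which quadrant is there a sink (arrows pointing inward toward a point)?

Q2

The sink sits at approximately (-1.3, 1.7), which lies in quadrant Q2. The divergence there is about -5, negative as expected for a sink.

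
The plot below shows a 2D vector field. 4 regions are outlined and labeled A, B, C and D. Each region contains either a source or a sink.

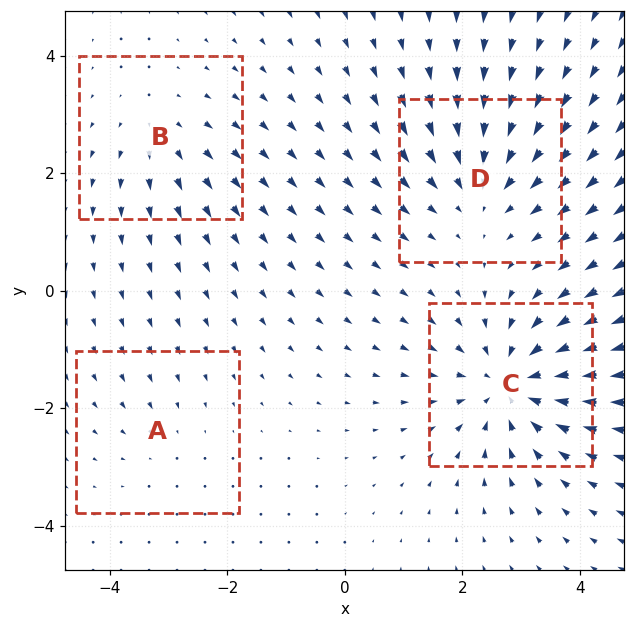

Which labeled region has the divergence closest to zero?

Divergence at each region's feature centre — A: about -2, B: about +3, C: about -7, D: about -5. Region A is closest to zero.

A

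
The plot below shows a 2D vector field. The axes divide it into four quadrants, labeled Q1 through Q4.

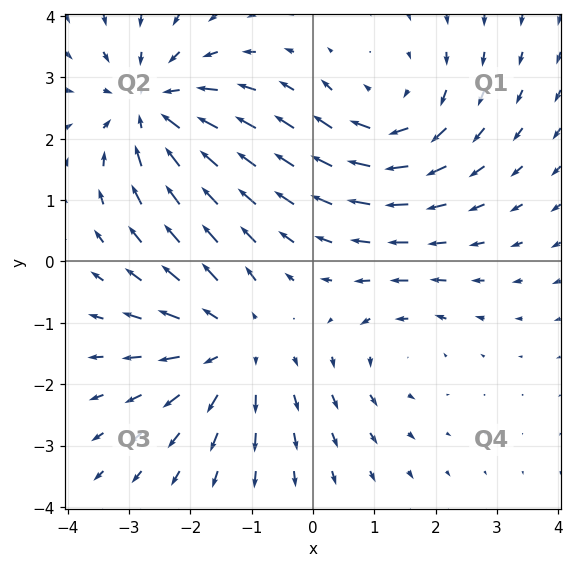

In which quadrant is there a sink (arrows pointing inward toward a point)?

The sink sits at approximately (-2.6, 2.5), which lies in quadrant Q2. The divergence there is about -4, negative as expected for a sink.

Q2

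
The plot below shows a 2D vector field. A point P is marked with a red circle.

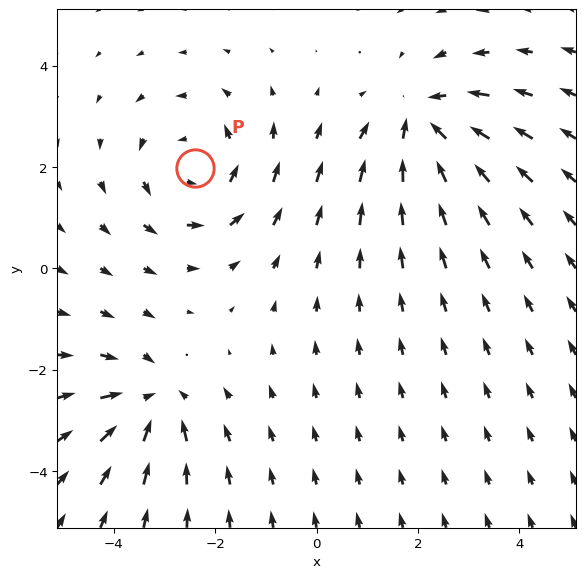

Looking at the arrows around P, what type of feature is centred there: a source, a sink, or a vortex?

vortex

At P (-2.4, 2.0) the arrows circulate counterclockwise. Divergence ≈0, curl about +3 — near-zero divergence with nonzero curl is a vortex.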